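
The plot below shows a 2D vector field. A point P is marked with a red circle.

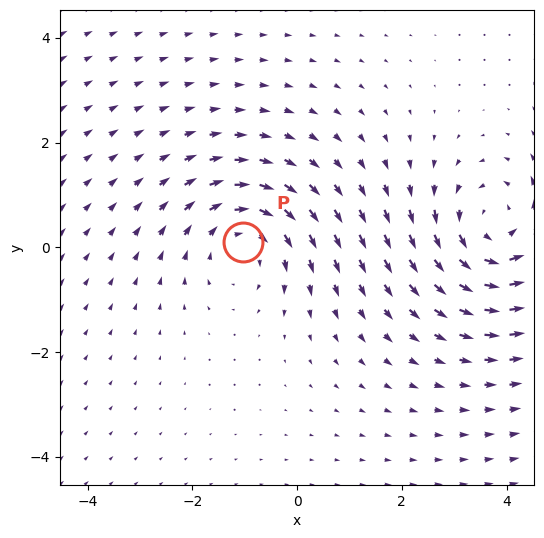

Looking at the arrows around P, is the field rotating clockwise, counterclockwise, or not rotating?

Near P at (-1.0, 0.1) the arrows circulate clockwise. The curl (z-component) there is about -3; negative curl means clockwise rotation.

clockwise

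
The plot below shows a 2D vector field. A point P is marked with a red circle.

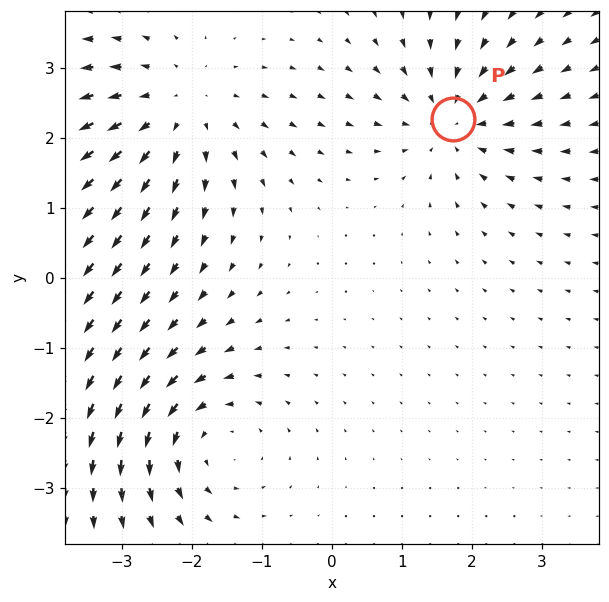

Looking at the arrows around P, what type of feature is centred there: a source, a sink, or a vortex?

At P (1.7, 2.3) the arrows converge inward. Divergence about -3, curl ≈0 — negative divergence with near-zero curl is a sink.

sink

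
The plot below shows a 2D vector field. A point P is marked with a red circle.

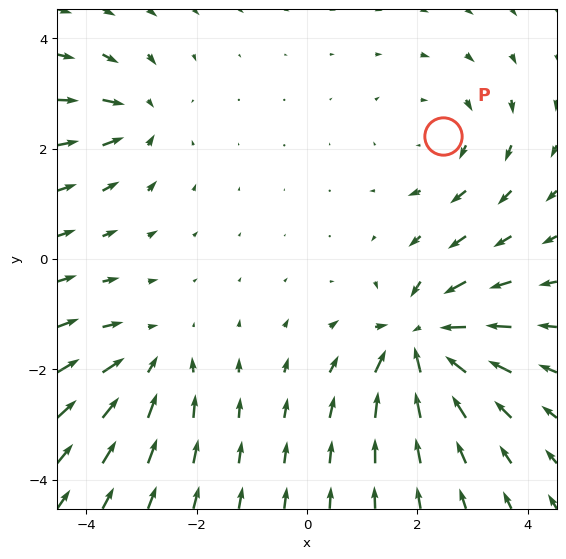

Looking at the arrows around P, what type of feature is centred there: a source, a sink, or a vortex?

At P (2.5, 2.2) the arrows circulate clockwise. Divergence ≈0, curl about -2 — near-zero divergence with nonzero curl is a vortex.

vortex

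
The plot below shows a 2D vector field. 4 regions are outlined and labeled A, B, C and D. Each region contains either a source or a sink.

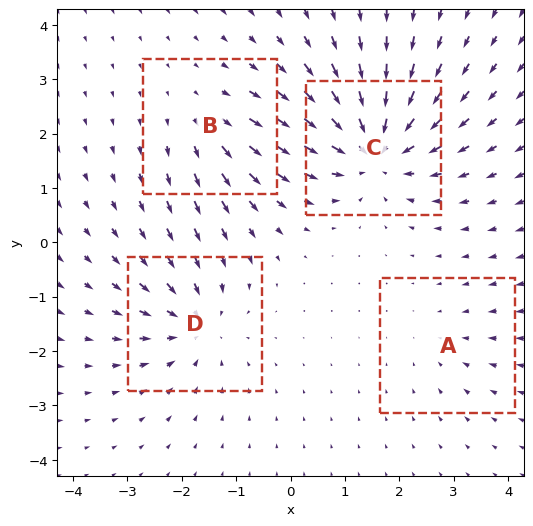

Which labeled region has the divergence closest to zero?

A

Divergence at each region's feature centre — A: about -2, B: about +3, C: about -7, D: about -5. Region A is closest to zero.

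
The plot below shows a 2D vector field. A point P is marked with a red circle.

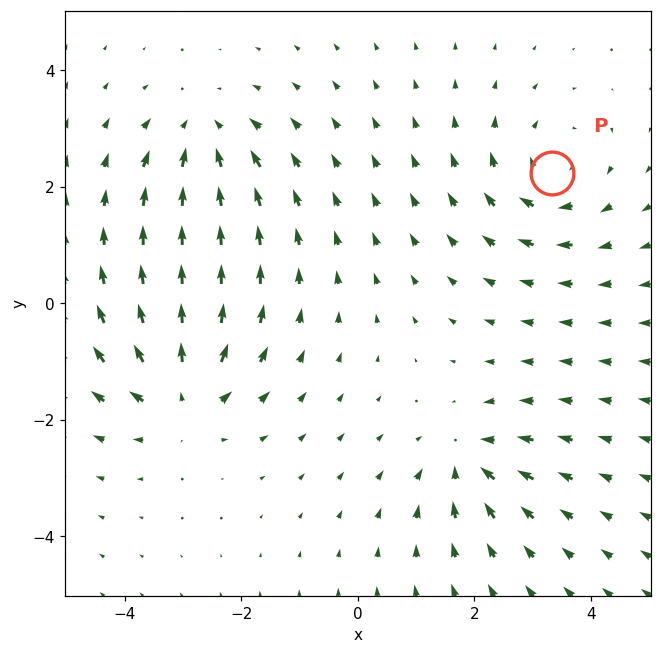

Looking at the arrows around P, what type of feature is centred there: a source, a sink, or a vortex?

vortex

At P (3.3, 2.2) the arrows circulate clockwise. Divergence ≈0, curl about -4 — near-zero divergence with nonzero curl is a vortex.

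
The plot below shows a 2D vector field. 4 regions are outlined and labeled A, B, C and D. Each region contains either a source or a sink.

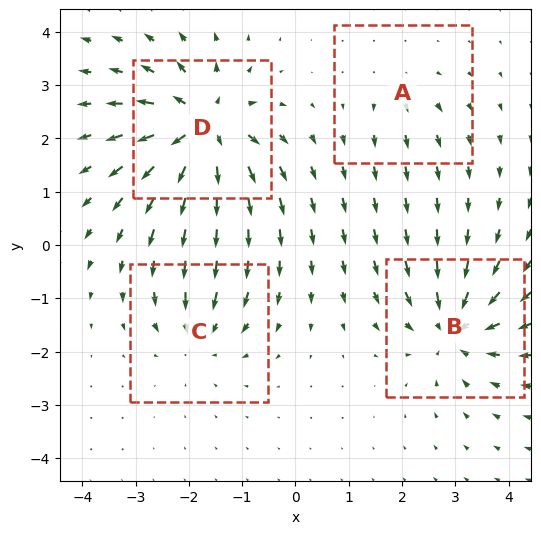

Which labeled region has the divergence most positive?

Divergence at each region's feature centre — A: about +3, B: about -6, C: about -4, D: about +8. Region D is most positive.

D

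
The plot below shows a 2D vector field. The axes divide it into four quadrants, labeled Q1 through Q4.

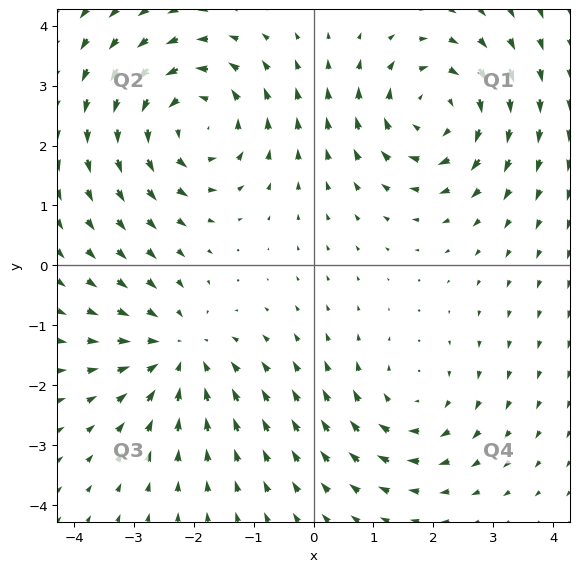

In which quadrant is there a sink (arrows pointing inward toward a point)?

The sink sits at approximately (-2.2, -1.5), which lies in quadrant Q3. The divergence there is about -3, negative as expected for a sink.

Q3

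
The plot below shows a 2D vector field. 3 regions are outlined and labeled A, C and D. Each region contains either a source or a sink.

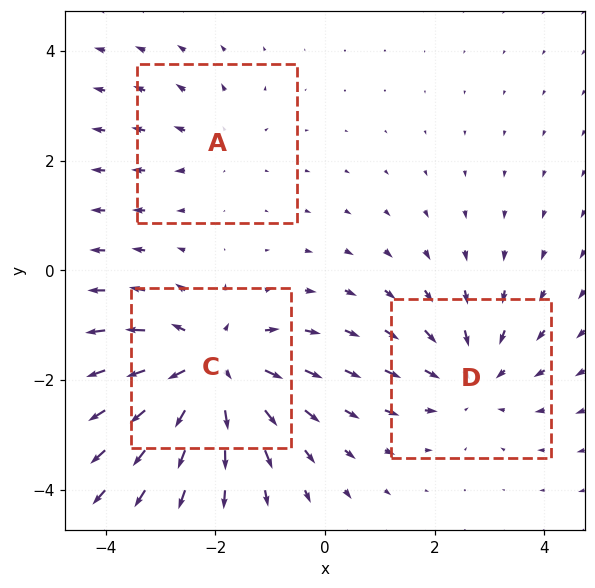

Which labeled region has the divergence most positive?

C

Divergence at each region's feature centre — A: about +2, C: about +4, D: about -3. Region C is most positive.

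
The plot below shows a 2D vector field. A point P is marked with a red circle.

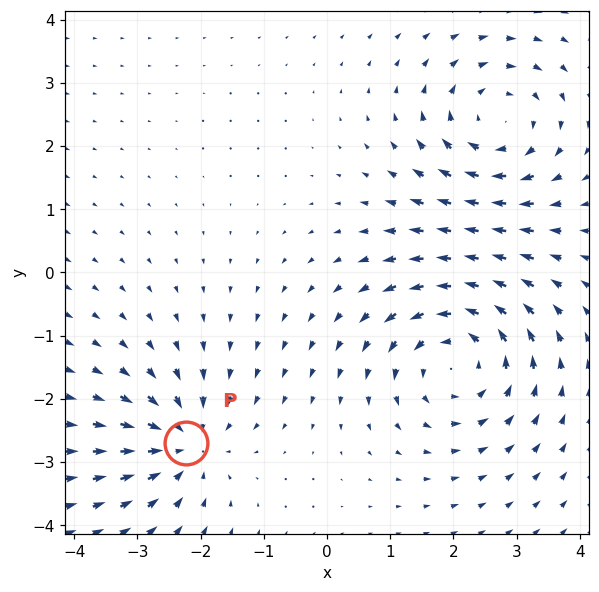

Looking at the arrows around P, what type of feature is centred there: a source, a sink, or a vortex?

sink

At P (-2.2, -2.7) the arrows converge inward. Divergence about -4, curl ≈0 — negative divergence with near-zero curl is a sink.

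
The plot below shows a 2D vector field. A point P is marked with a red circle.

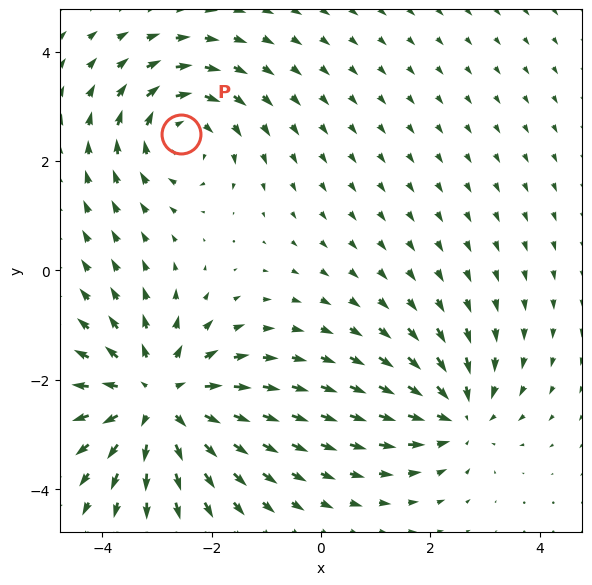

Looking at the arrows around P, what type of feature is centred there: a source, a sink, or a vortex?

At P (-2.6, 2.5) the arrows circulate clockwise. Divergence ≈0, curl about -3 — near-zero divergence with nonzero curl is a vortex.

vortex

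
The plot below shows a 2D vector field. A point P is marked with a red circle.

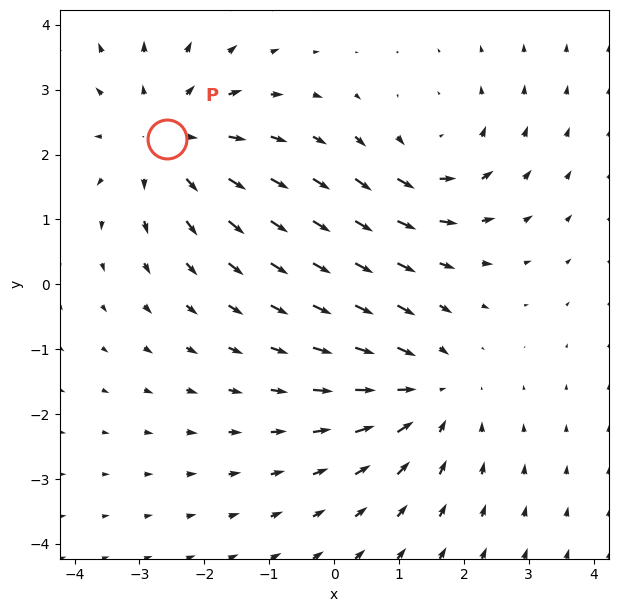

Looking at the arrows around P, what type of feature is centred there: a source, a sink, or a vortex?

source

At P (-2.6, 2.2) the arrows spread outward. Divergence about +3, curl ≈0 — positive divergence with near-zero curl is a source.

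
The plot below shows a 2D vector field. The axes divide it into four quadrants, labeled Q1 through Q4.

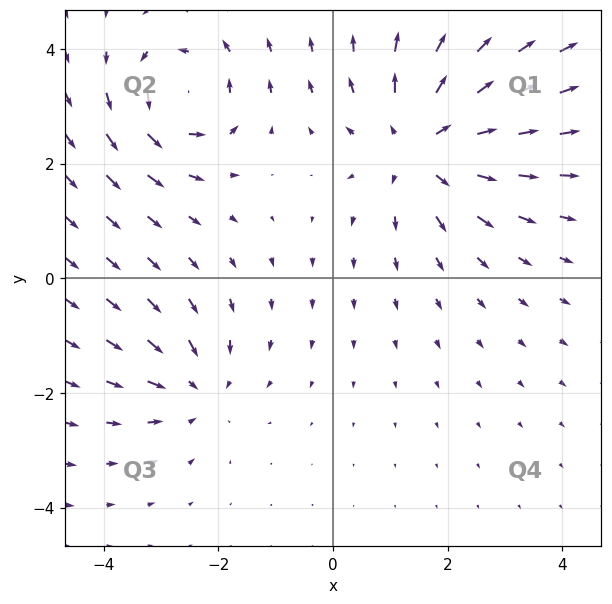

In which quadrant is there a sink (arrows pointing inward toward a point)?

Q3

The sink sits at approximately (-2.4, -1.9), which lies in quadrant Q3. The divergence there is about -3, negative as expected for a sink.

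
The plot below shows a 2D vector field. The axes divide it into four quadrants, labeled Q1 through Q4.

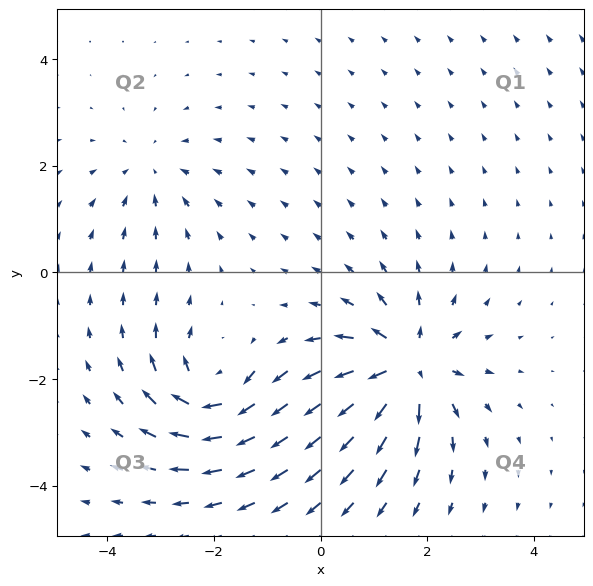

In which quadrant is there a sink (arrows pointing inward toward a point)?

The sink sits at approximately (-3.2, 1.9), which lies in quadrant Q2. The divergence there is about -3, negative as expected for a sink.

Q2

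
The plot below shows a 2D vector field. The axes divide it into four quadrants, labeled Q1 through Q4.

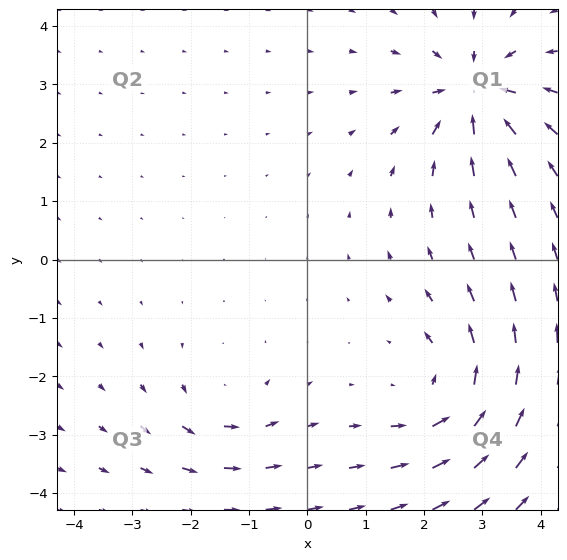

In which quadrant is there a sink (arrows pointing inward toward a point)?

The sink sits at approximately (2.9, 2.8), which lies in quadrant Q1. The divergence there is about -6, negative as expected for a sink.

Q1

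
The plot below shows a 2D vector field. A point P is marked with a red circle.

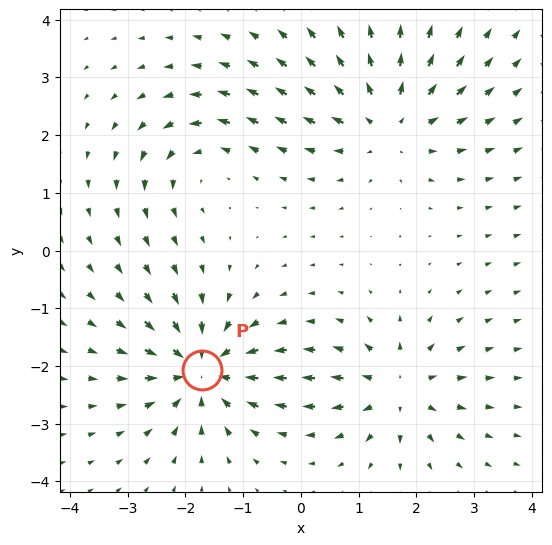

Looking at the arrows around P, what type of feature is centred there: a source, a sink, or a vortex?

sink

At P (-1.7, -2.1) the arrows converge inward. Divergence about -6, curl ≈0 — negative divergence with near-zero curl is a sink.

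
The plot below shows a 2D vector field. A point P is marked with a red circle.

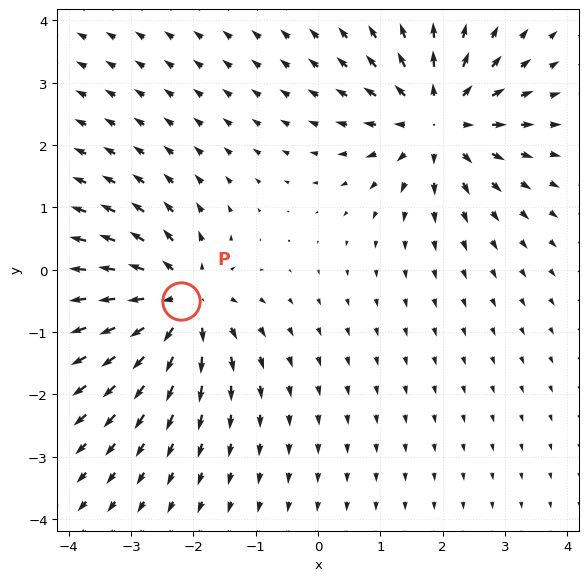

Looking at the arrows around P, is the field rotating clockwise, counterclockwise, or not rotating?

Near P at (-2.2, -0.5) the arrows show no circulation. The curl there is ≈0.

not rotating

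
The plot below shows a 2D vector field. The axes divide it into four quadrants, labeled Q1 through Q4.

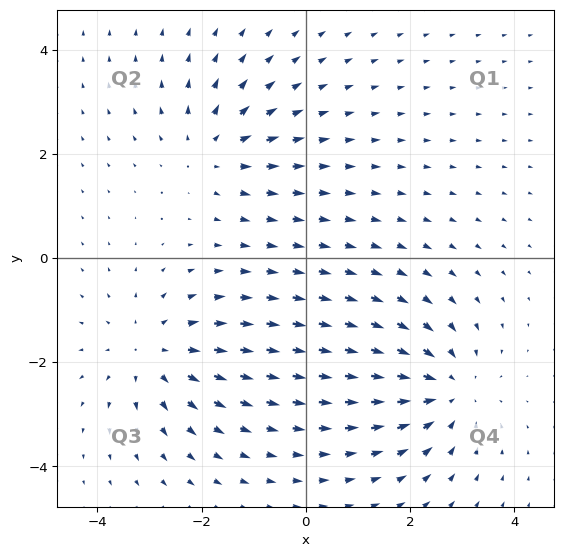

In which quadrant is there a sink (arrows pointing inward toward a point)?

The sink sits at approximately (2.7, -2.5), which lies in quadrant Q4. The divergence there is about -3, negative as expected for a sink.

Q4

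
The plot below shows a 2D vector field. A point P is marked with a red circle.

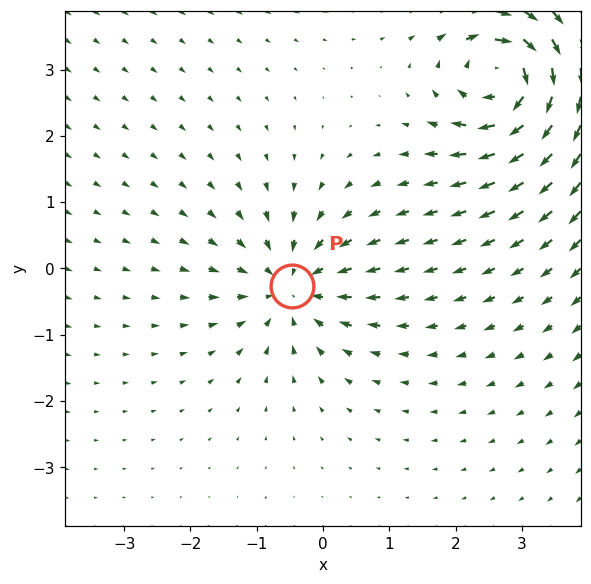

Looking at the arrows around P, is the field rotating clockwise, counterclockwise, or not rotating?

not rotating

Near P at (-0.5, -0.3) the arrows show no circulation. The curl there is ≈0.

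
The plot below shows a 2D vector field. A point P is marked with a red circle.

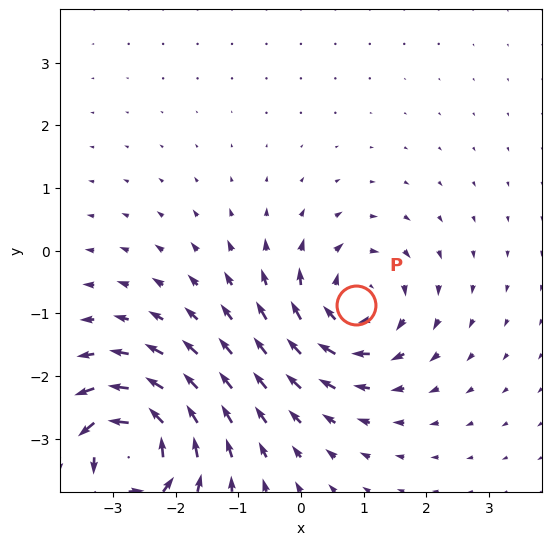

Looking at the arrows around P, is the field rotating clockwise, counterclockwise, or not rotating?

clockwise

Near P at (0.9, -0.9) the arrows circulate clockwise. The curl (z-component) there is about -5; negative curl means clockwise rotation.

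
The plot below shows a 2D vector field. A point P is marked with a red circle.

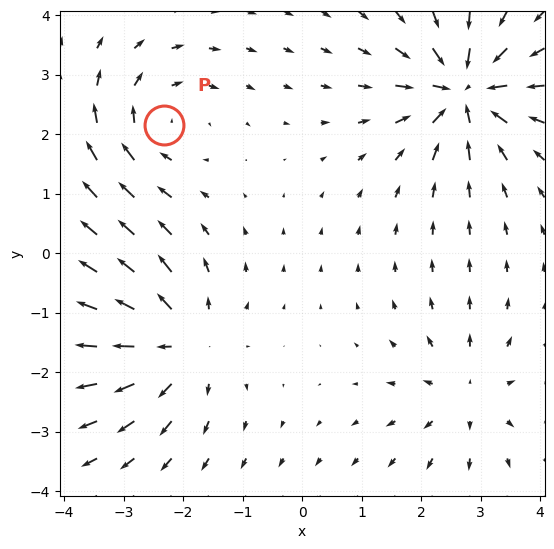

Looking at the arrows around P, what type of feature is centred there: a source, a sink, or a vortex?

At P (-2.3, 2.2) the arrows circulate clockwise. Divergence ≈0, curl about -3 — near-zero divergence with nonzero curl is a vortex.

vortex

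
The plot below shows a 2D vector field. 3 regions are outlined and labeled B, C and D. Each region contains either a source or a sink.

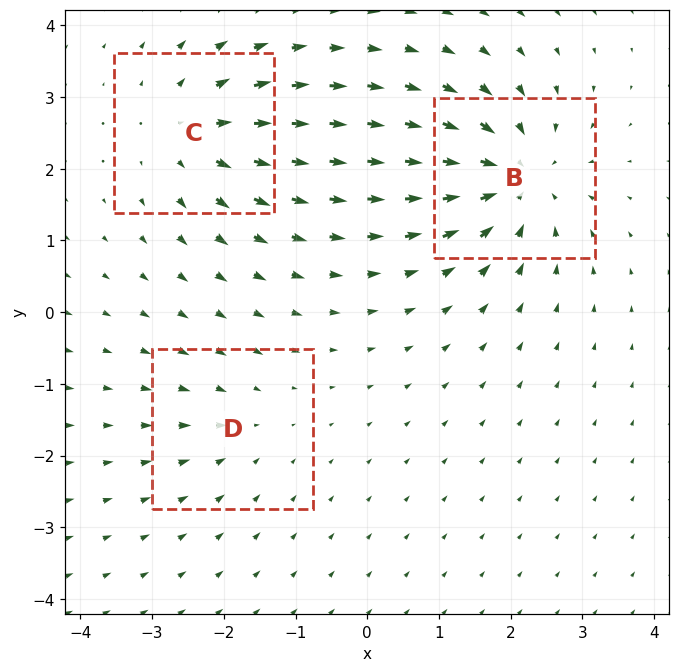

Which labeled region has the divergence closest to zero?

Divergence at each region's feature centre — B: about -5, C: about +4, D: about -2. Region D is closest to zero.

D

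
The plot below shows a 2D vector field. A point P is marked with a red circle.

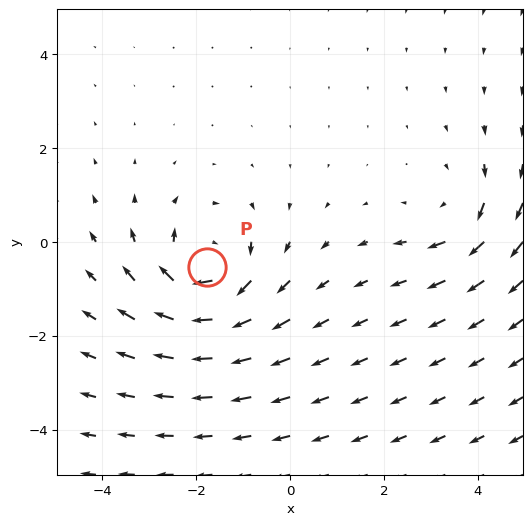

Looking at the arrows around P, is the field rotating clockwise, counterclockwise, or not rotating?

Near P at (-1.8, -0.5) the arrows circulate clockwise. The curl (z-component) there is about -5; negative curl means clockwise rotation.

clockwise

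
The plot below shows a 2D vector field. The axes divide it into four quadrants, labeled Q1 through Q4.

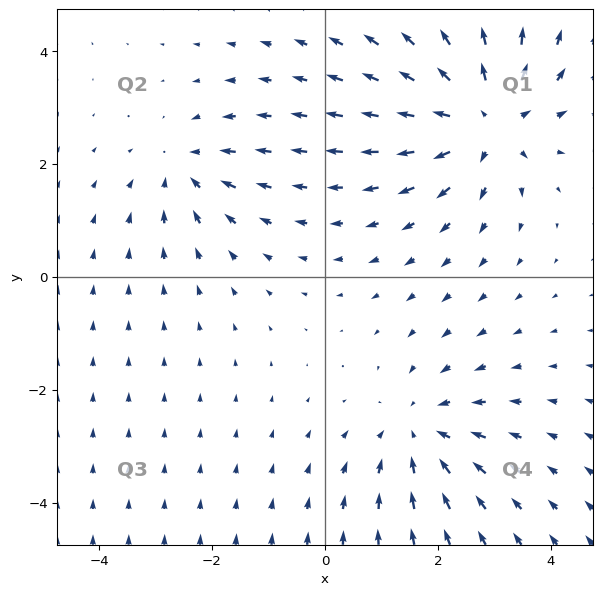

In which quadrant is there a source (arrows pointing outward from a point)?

The source sits at approximately (2.8, 2.8), which lies in quadrant Q1. The divergence there is about +5, positive as expected for a source.

Q1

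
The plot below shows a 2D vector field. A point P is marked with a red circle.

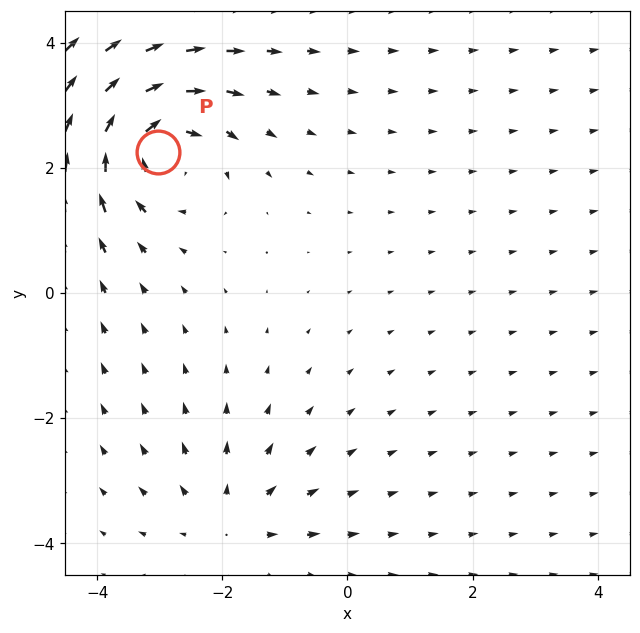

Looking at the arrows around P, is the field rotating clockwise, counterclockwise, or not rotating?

Near P at (-3.0, 2.2) the arrows circulate clockwise. The curl (z-component) there is about -5; negative curl means clockwise rotation.

clockwise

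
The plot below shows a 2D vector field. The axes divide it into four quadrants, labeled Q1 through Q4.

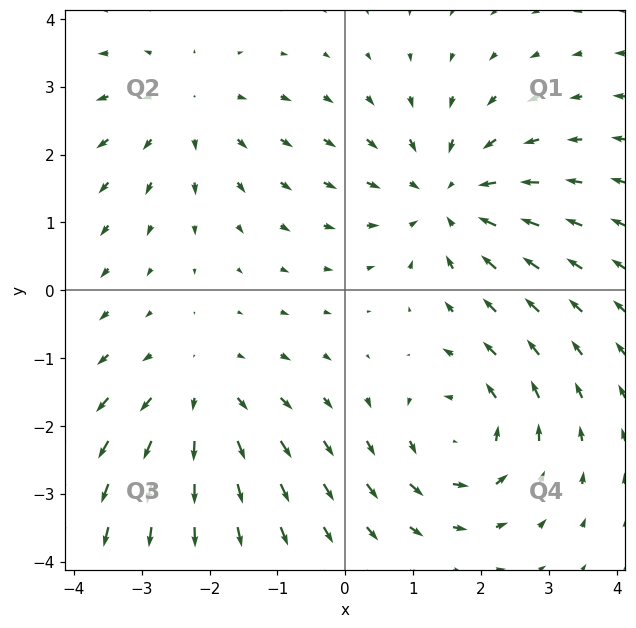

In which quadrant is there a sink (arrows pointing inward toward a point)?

Q1

The sink sits at approximately (1.5, 1.3), which lies in quadrant Q1. The divergence there is about -4, negative as expected for a sink.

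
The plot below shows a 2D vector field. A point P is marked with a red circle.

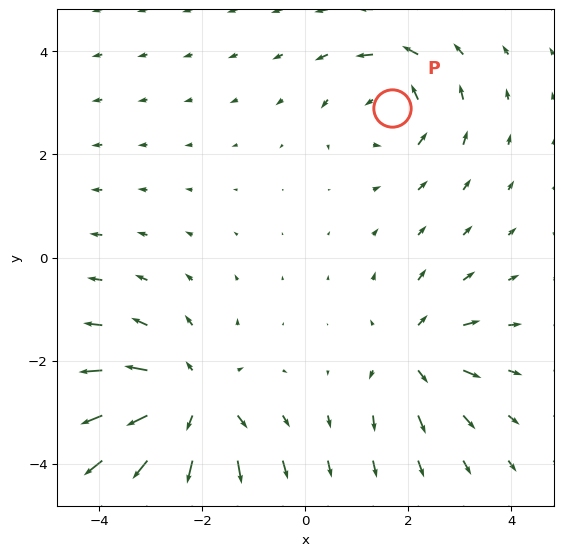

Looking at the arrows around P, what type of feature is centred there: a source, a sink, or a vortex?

At P (1.7, 2.9) the arrows circulate counterclockwise. Divergence ≈0, curl about +4 — near-zero divergence with nonzero curl is a vortex.

vortex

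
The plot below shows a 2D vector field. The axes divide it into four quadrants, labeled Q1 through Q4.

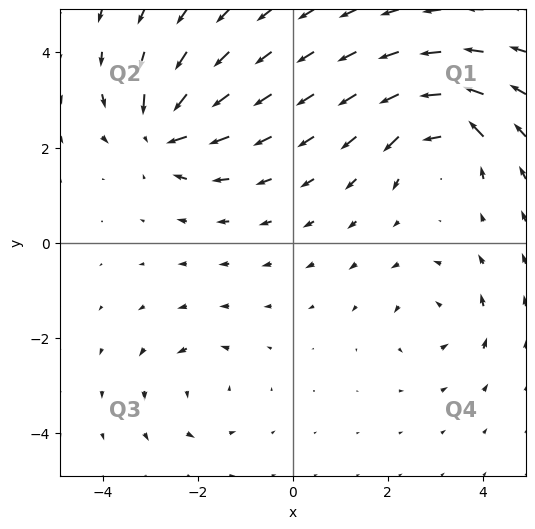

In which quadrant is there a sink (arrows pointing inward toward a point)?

Q2

The sink sits at approximately (-2.7, 2.3), which lies in quadrant Q2. The divergence there is about -6, negative as expected for a sink.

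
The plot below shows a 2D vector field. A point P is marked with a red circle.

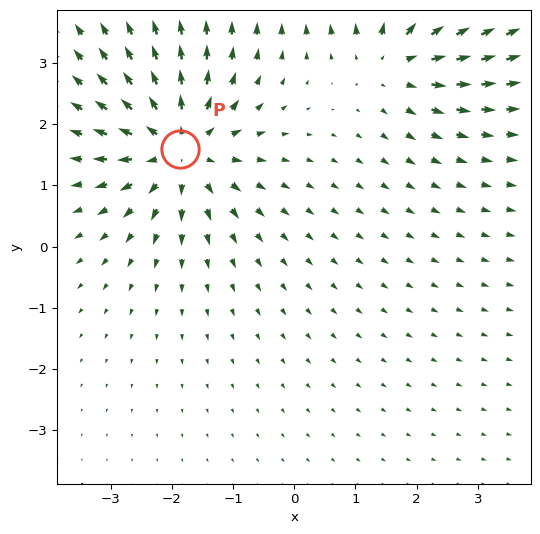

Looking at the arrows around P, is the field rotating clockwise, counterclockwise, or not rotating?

Near P at (-1.9, 1.6) the arrows show no circulation. The curl there is ≈0.

not rotating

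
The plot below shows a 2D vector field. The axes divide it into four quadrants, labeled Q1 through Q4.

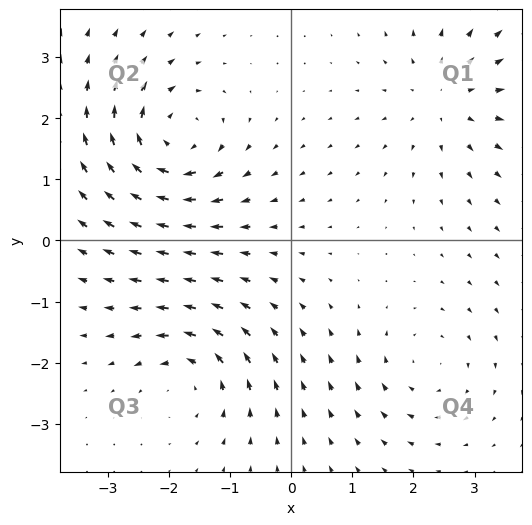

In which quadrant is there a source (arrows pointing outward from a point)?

Q1

The source sits at approximately (2.5, 2.3), which lies in quadrant Q1. The divergence there is about +4, positive as expected for a source.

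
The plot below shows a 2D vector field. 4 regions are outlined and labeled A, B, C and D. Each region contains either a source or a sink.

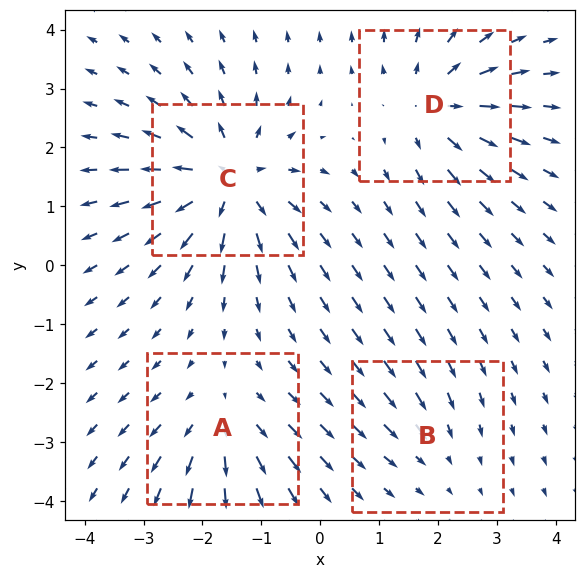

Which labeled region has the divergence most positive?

Divergence at each region's feature centre — A: about +4, B: about -2, C: about +7, D: about +5. Region C is most positive.

C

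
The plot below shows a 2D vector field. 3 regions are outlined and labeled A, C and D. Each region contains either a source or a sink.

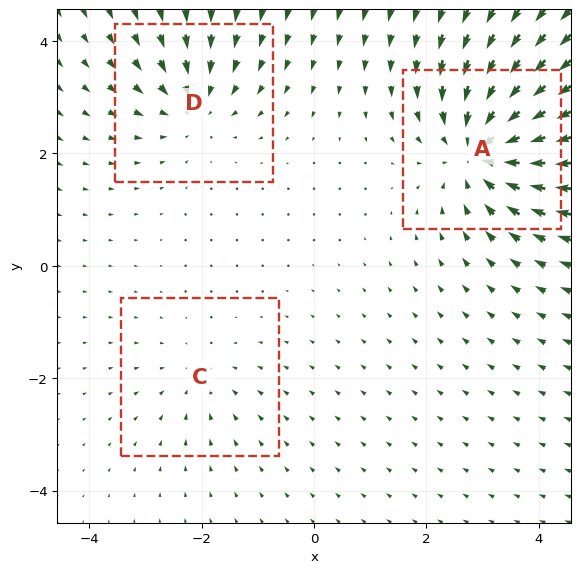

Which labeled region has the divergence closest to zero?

Divergence at each region's feature centre — A: about -5, C: about -2, D: about -3. Region C is closest to zero.

C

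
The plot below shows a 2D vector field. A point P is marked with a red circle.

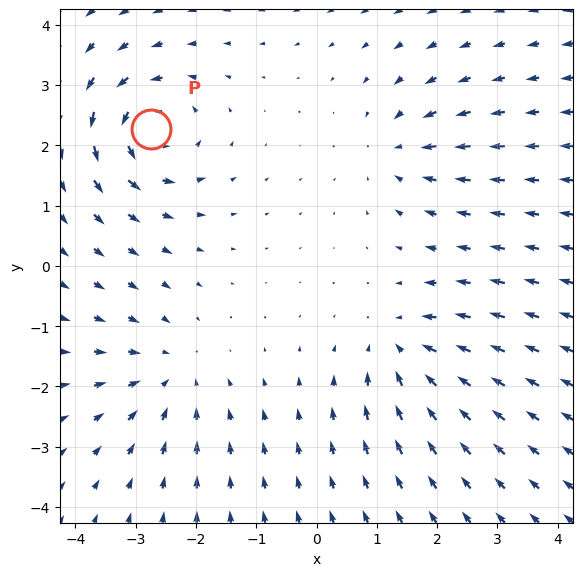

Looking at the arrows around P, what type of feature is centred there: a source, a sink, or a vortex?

vortex

At P (-2.7, 2.3) the arrows circulate counterclockwise. Divergence ≈0, curl about +7 — near-zero divergence with nonzero curl is a vortex.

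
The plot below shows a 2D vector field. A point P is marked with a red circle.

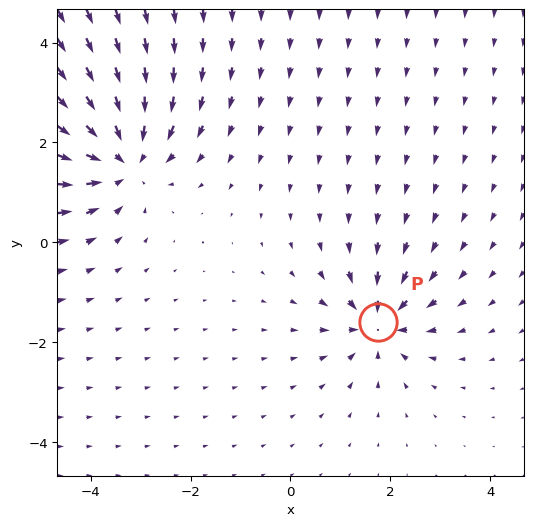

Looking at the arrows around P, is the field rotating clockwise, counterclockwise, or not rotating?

Near P at (1.8, -1.6) the arrows show no circulation. The curl there is ≈0.

not rotating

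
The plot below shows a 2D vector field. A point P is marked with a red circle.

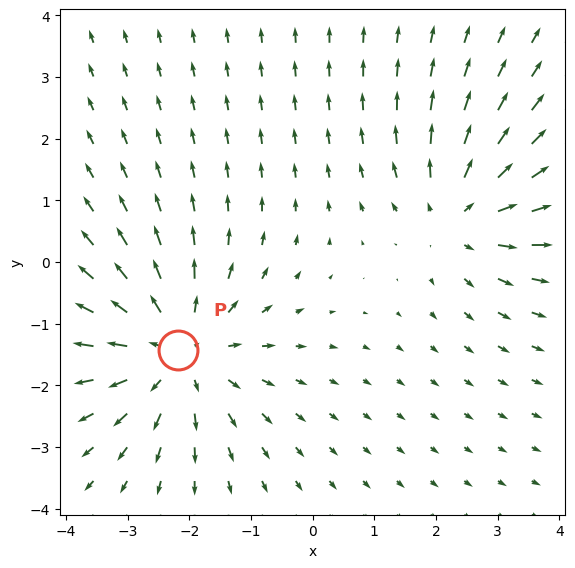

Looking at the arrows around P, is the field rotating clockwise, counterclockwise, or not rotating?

Near P at (-2.2, -1.4) the arrows show no circulation. The curl there is ≈0.

not rotating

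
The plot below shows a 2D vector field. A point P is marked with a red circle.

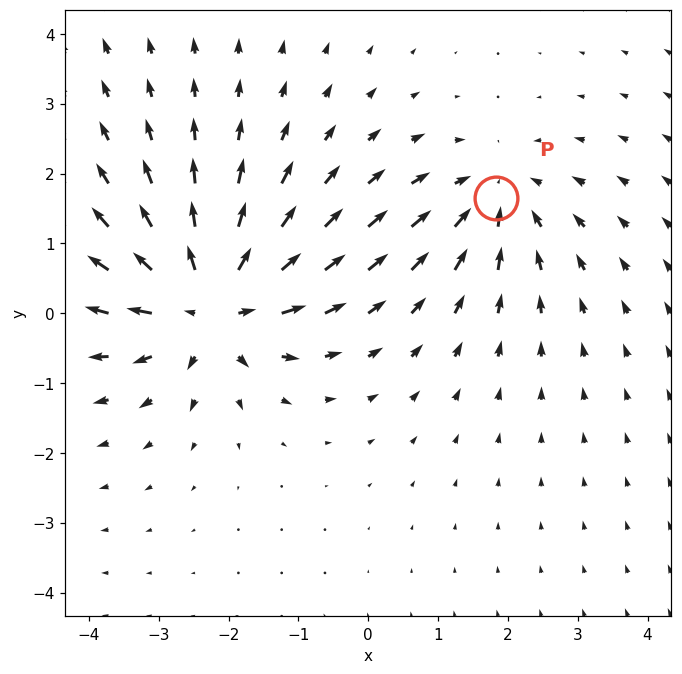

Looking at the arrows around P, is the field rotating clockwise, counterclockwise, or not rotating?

Near P at (1.8, 1.7) the arrows show no circulation. The curl there is ≈0.

not rotating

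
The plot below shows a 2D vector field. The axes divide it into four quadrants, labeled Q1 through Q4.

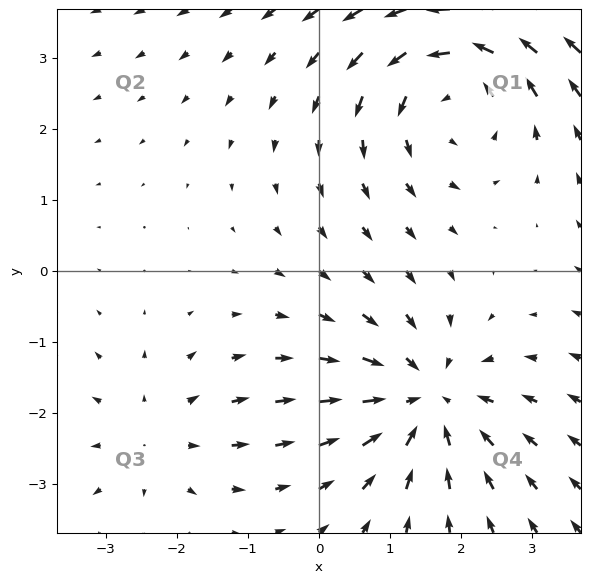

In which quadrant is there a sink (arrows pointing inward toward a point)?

Q4

The sink sits at approximately (1.5, -1.8), which lies in quadrant Q4. The divergence there is about -4, negative as expected for a sink.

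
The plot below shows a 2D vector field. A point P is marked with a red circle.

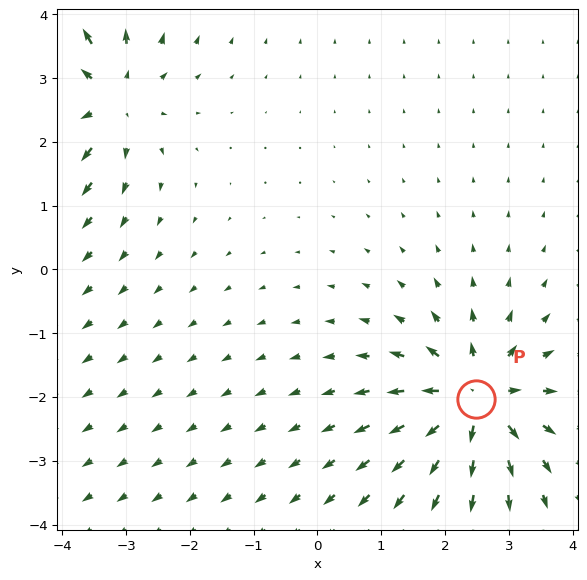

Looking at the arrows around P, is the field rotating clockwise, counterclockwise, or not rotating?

Near P at (2.5, -2.0) the arrows show no circulation. The curl there is ≈0.

not rotating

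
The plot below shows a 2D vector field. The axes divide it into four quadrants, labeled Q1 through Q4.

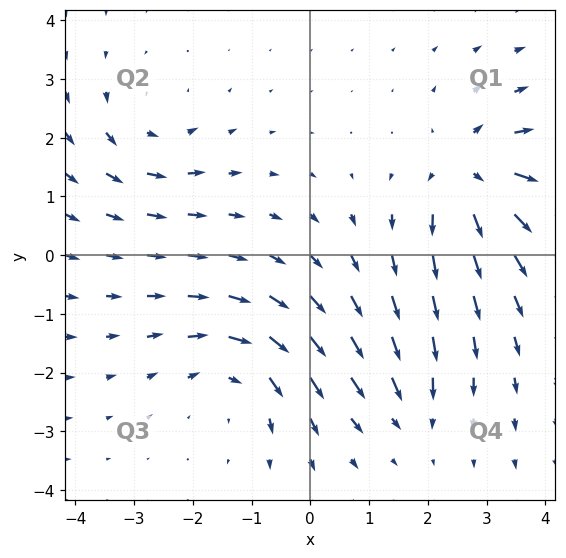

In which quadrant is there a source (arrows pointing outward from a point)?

The source sits at approximately (2.7, 1.4), which lies in quadrant Q1. The divergence there is about +6, positive as expected for a source.

Q1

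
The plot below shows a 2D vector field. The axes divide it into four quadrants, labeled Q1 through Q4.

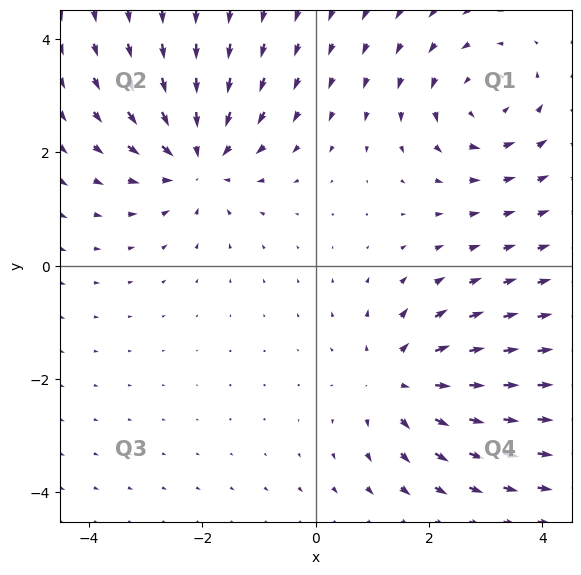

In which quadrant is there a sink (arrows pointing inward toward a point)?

Q2

The sink sits at approximately (-2.1, 1.9), which lies in quadrant Q2. The divergence there is about -4, negative as expected for a sink.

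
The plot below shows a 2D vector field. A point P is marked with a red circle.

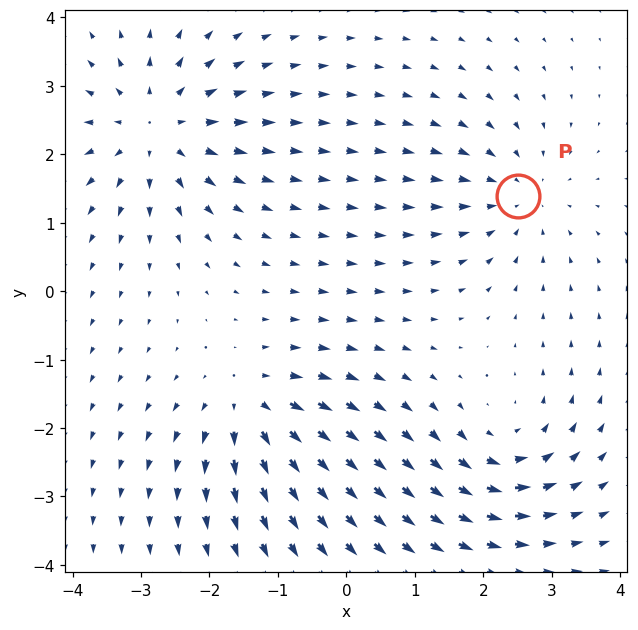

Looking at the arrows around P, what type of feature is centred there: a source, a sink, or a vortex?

At P (2.5, 1.4) the arrows converge inward. Divergence about -3, curl ≈0 — negative divergence with near-zero curl is a sink.

sink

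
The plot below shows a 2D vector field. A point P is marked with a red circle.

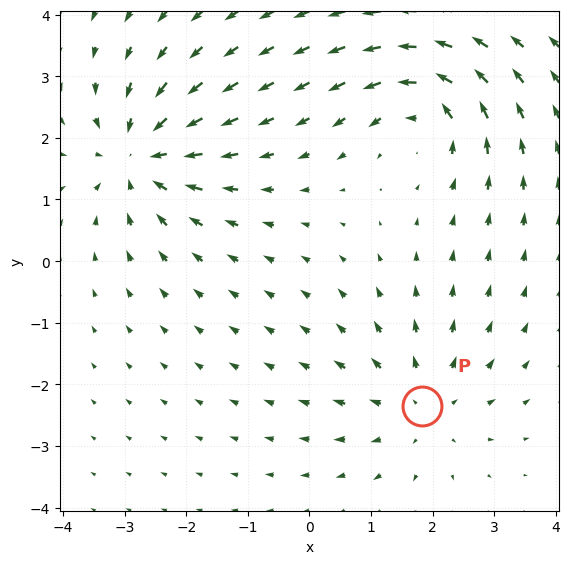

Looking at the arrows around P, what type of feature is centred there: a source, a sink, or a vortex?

source

At P (1.8, -2.3) the arrows spread outward. Divergence about +2, curl ≈0 — positive divergence with near-zero curl is a source.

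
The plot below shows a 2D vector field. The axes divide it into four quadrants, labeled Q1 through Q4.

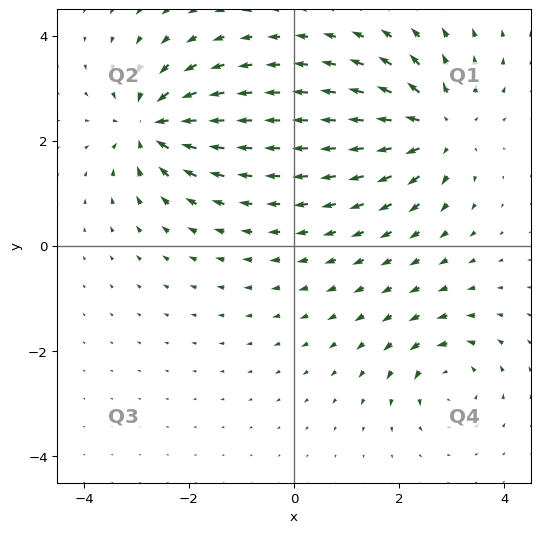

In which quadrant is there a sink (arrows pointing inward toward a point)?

Q2

The sink sits at approximately (-2.7, 2.3), which lies in quadrant Q2. The divergence there is about -6, negative as expected for a sink.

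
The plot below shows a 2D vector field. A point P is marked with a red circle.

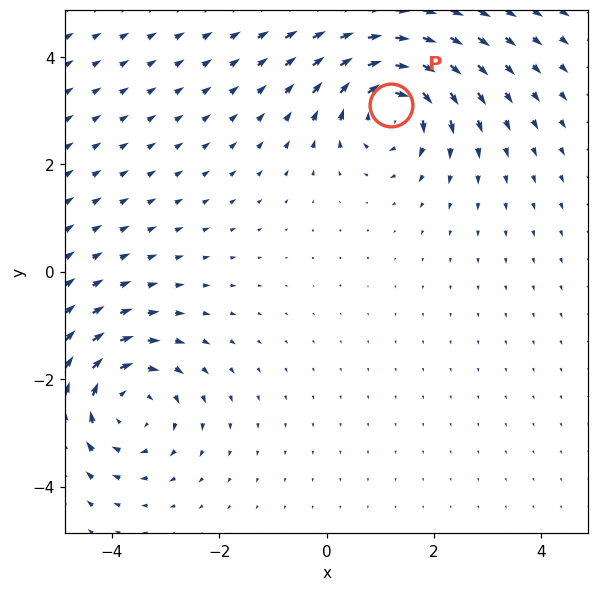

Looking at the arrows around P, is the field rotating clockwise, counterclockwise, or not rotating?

Near P at (1.2, 3.1) the arrows circulate clockwise. The curl (z-component) there is about -3; negative curl means clockwise rotation.

clockwise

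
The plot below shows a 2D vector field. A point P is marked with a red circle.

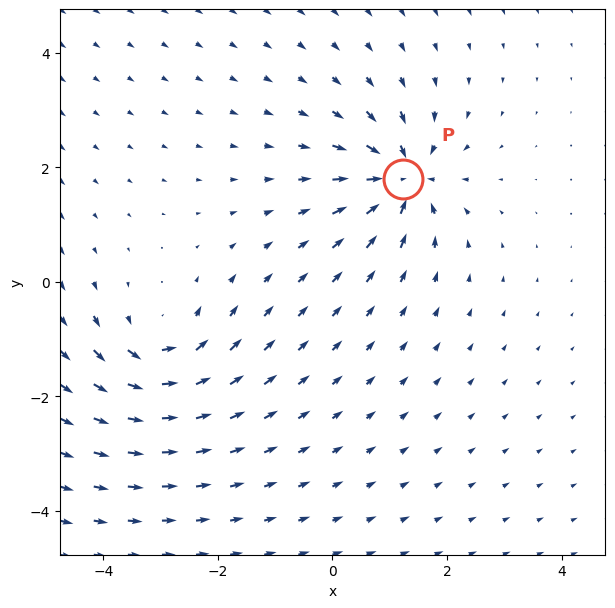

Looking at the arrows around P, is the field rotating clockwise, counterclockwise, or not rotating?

Near P at (1.2, 1.8) the arrows show no circulation. The curl there is ≈0.

not rotating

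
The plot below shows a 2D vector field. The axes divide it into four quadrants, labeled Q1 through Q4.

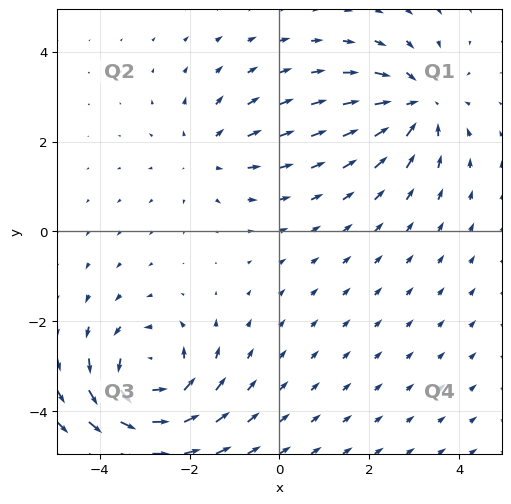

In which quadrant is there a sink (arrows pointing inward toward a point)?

Q1

The sink sits at approximately (3.1, 2.8), which lies in quadrant Q1. The divergence there is about -4, negative as expected for a sink.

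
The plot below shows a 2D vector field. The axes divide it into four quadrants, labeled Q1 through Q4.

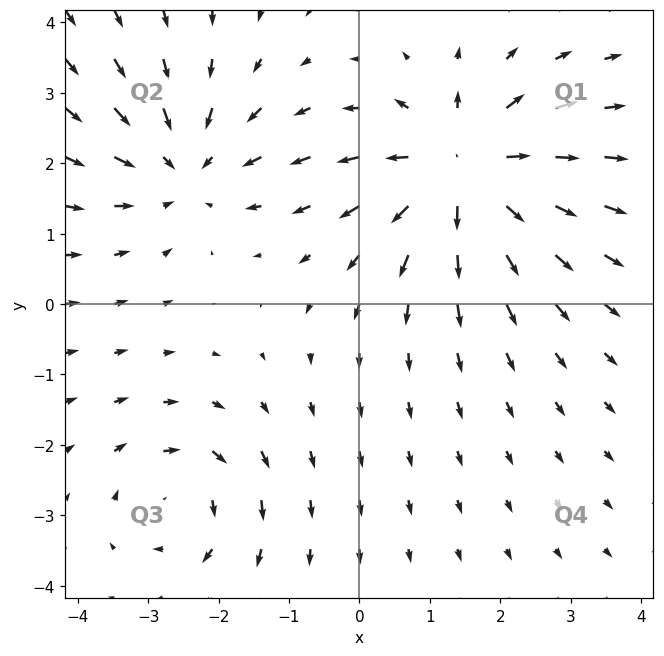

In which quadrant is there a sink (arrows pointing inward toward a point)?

Q2

The sink sits at approximately (-2.5, 1.9), which lies in quadrant Q2. The divergence there is about -3, negative as expected for a sink.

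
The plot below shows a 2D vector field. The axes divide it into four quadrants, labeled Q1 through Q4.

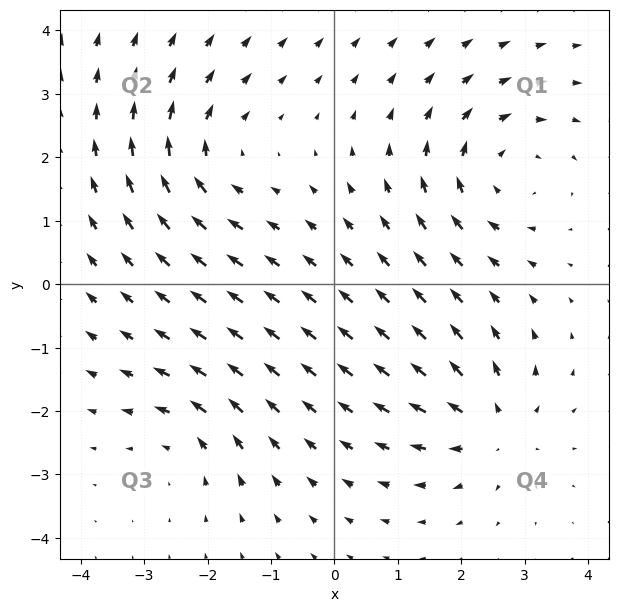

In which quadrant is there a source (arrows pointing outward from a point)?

The source sits at approximately (2.5, -2.2), which lies in quadrant Q4. The divergence there is about +5, positive as expected for a source.

Q4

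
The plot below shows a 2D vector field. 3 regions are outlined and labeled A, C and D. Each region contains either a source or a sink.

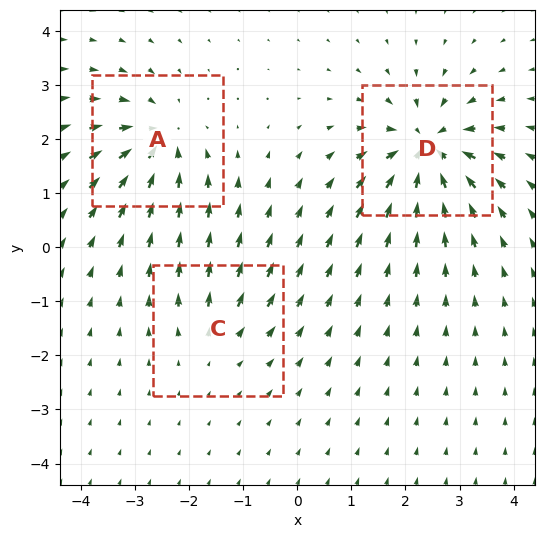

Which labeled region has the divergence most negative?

D

Divergence at each region's feature centre — A: about -4, C: about +2, D: about -6. Region D is most negative.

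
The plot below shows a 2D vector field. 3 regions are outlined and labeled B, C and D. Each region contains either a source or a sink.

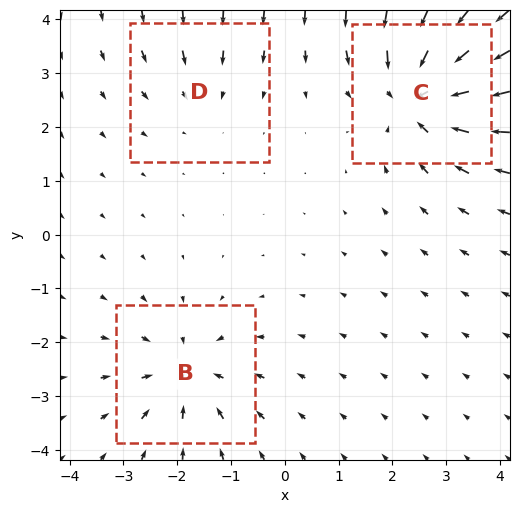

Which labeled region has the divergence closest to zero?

D

Divergence at each region's feature centre — B: about -3, C: about -5, D: about -2. Region D is closest to zero.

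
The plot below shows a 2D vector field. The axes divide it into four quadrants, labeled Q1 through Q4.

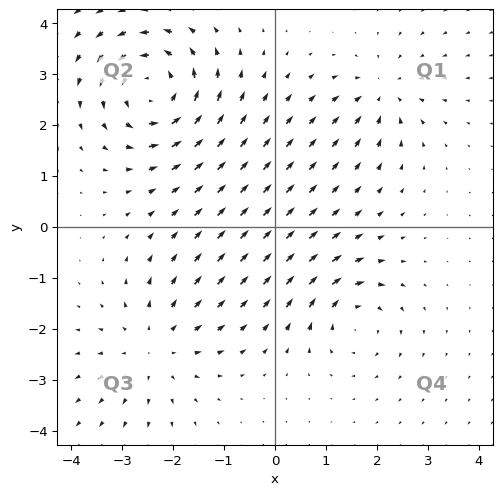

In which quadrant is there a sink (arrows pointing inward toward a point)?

The sink sits at approximately (2.1, 2.6), which lies in quadrant Q1. The divergence there is about -4, negative as expected for a sink.

Q1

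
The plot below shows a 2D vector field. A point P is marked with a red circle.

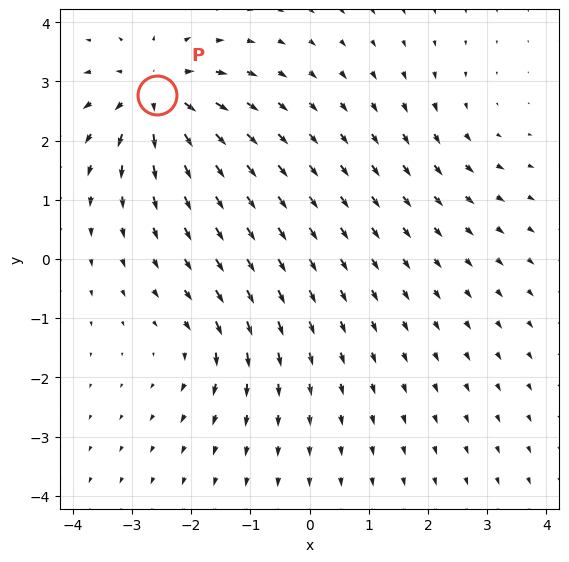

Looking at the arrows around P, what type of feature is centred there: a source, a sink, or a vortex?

source

At P (-2.6, 2.8) the arrows spread outward. Divergence about +6, curl ≈0 — positive divergence with near-zero curl is a source.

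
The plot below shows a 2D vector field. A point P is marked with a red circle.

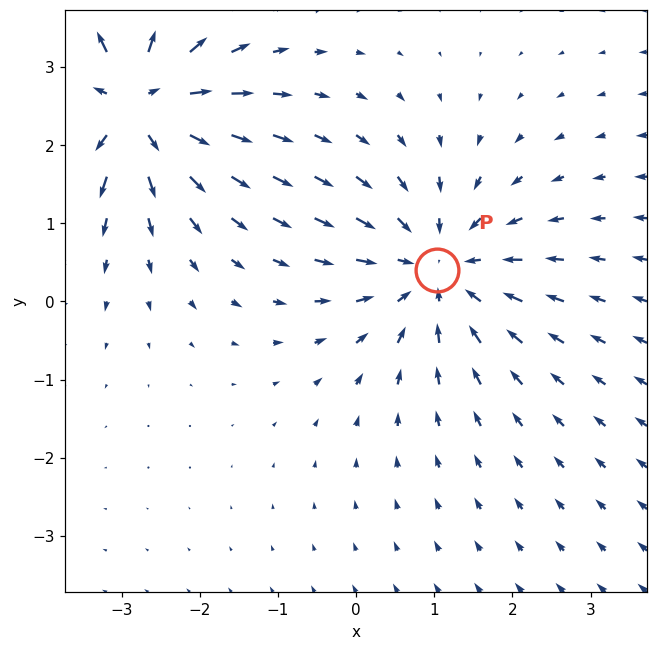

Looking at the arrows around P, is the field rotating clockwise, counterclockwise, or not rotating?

Near P at (1.0, 0.4) the arrows show no circulation. The curl there is ≈0.

not rotating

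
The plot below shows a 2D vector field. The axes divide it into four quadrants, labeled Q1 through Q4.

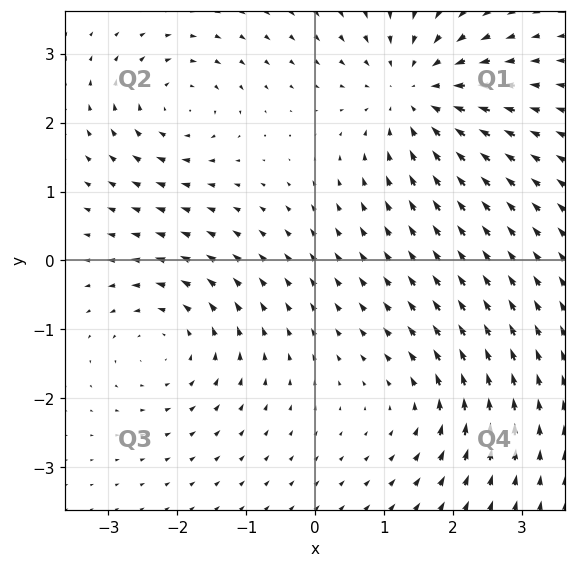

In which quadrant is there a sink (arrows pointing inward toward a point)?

The sink sits at approximately (1.4, 2.4), which lies in quadrant Q1. The divergence there is about -5, negative as expected for a sink.

Q1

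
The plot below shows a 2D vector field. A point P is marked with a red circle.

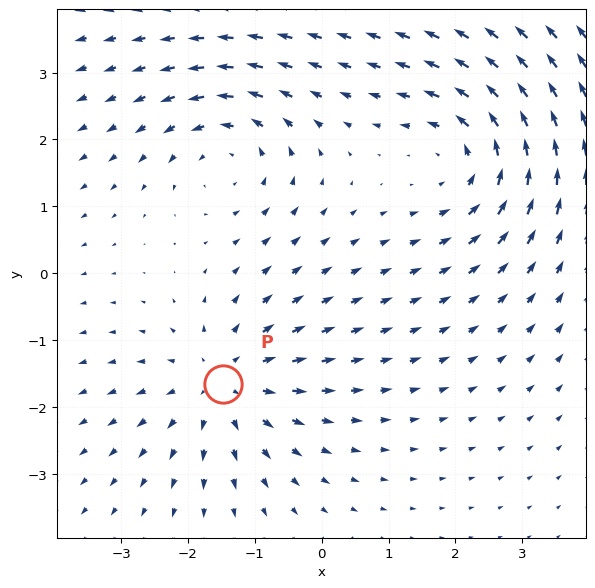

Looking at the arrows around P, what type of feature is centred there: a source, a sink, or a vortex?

source

At P (-1.5, -1.7) the arrows spread outward. Divergence about +4, curl ≈0 — positive divergence with near-zero curl is a source.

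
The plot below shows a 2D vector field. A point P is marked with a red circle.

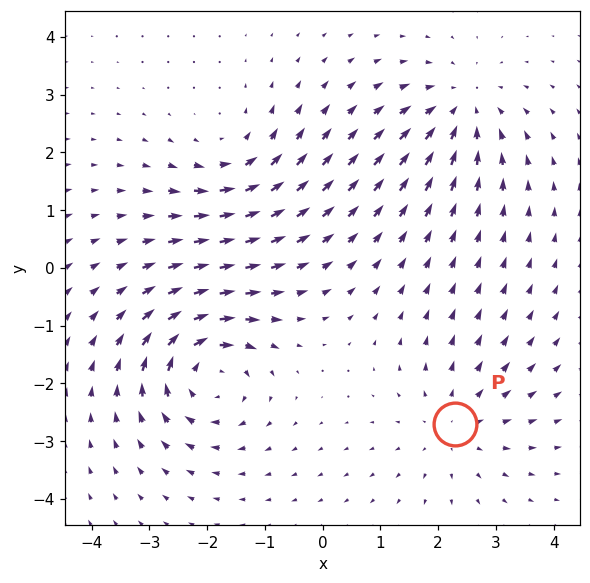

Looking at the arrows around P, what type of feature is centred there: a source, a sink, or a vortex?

At P (2.3, -2.7) the arrows spread outward. Divergence about +3, curl ≈0 — positive divergence with near-zero curl is a source.

source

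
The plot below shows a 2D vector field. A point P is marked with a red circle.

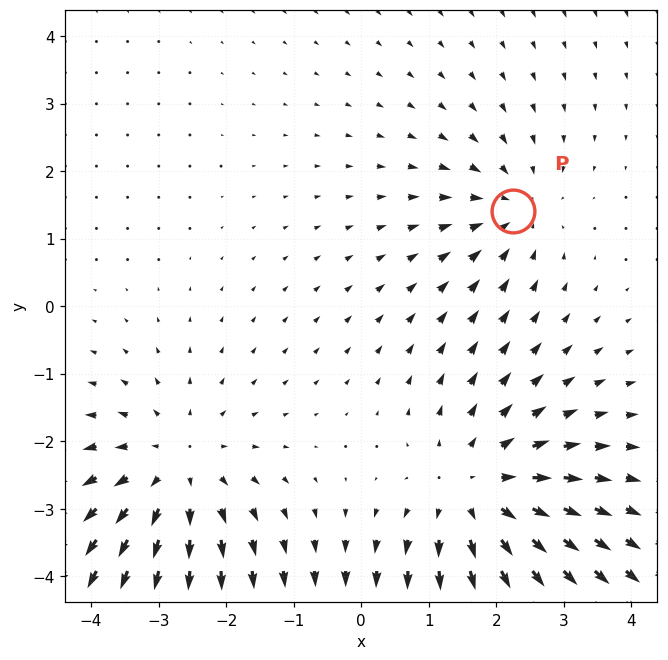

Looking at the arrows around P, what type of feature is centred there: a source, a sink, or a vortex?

sink

At P (2.2, 1.4) the arrows converge inward. Divergence about -3, curl ≈0 — negative divergence with near-zero curl is a sink.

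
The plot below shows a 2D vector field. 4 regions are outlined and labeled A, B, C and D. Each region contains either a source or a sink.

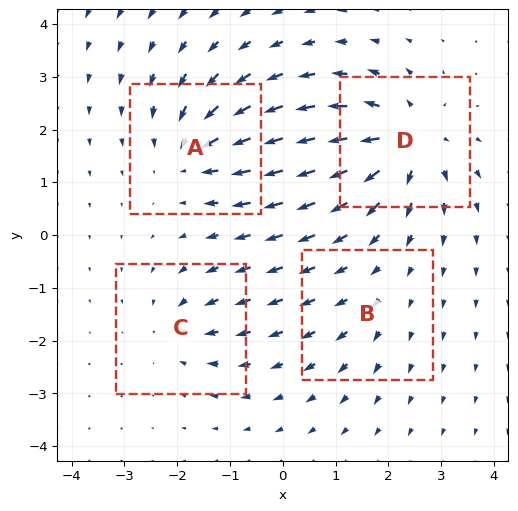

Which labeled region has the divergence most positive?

Divergence at each region's feature centre — A: about -5, B: about +2, C: about -4, D: about +7. Region D is most positive.

D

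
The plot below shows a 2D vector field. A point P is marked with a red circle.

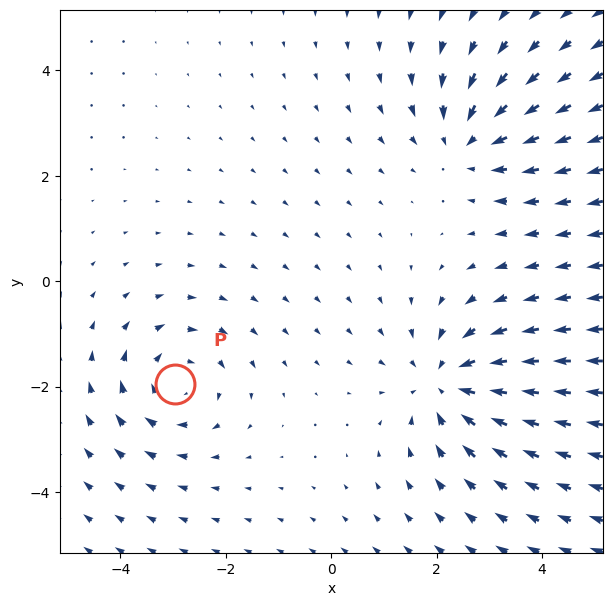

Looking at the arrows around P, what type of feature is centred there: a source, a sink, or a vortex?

vortex

At P (-3.0, -2.0) the arrows circulate clockwise. Divergence ≈0, curl about -4 — near-zero divergence with nonzero curl is a vortex.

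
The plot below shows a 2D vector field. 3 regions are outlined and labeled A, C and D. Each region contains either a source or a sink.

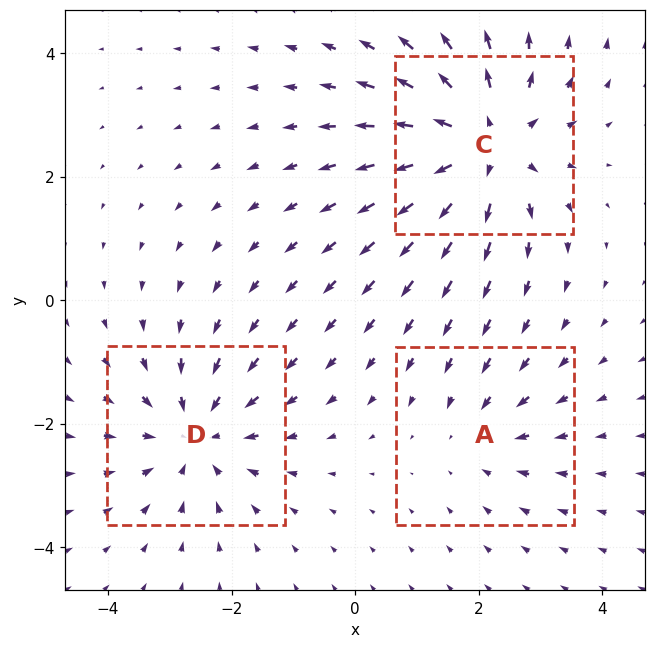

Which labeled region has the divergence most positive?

Divergence at each region's feature centre — A: about -2, C: about +4, D: about -3. Region C is most positive.

C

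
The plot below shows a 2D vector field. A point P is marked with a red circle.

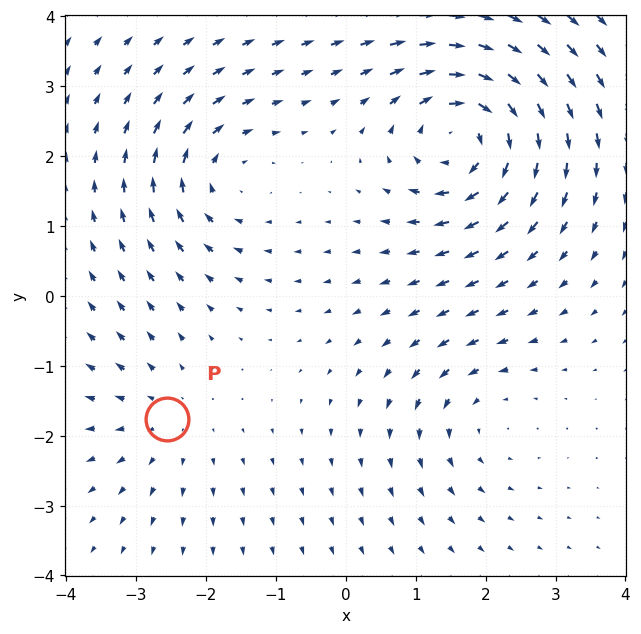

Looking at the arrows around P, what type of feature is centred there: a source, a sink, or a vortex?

At P (-2.6, -1.8) the arrows spread outward. Divergence about +2, curl ≈0 — positive divergence with near-zero curl is a source.

source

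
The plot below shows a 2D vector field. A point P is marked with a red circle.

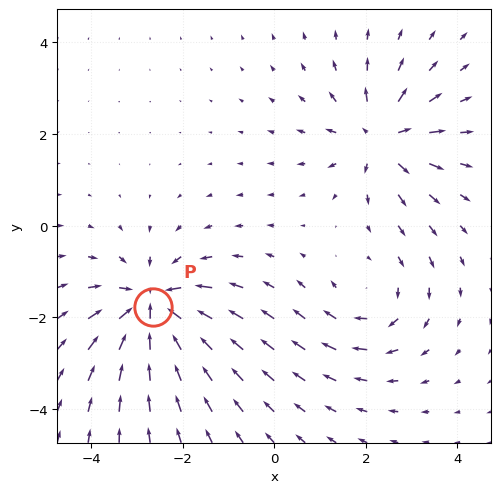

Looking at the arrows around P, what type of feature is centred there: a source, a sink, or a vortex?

sink

At P (-2.7, -1.8) the arrows converge inward. Divergence about -5, curl ≈0 — negative divergence with near-zero curl is a sink.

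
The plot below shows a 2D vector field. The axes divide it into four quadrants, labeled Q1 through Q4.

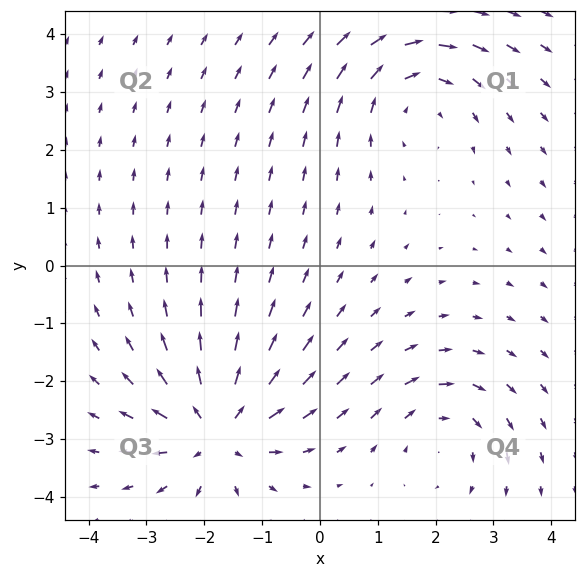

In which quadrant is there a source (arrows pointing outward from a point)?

The source sits at approximately (-1.8, -2.9), which lies in quadrant Q3. The divergence there is about +5, positive as expected for a source.

Q3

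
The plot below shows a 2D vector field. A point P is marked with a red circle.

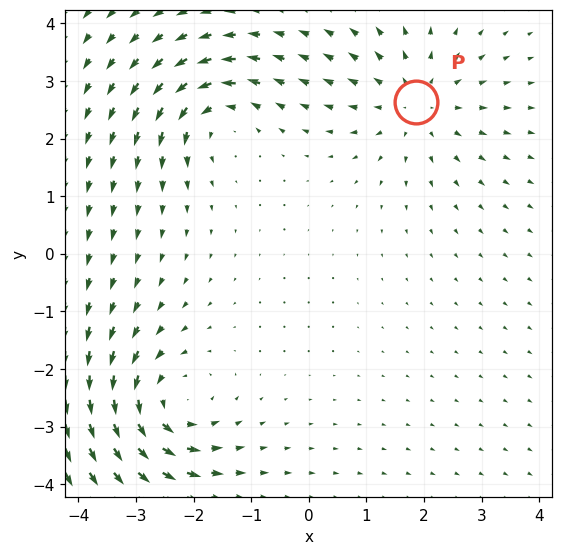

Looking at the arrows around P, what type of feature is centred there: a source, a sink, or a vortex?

At P (1.9, 2.6) the arrows spread outward. Divergence about +3, curl ≈0 — positive divergence with near-zero curl is a source.

source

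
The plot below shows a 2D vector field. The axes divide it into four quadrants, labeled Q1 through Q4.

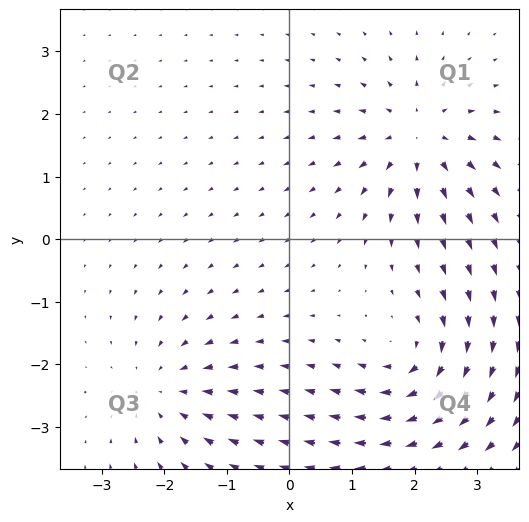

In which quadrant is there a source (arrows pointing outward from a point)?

Q1

The source sits at approximately (2.1, 1.6), which lies in quadrant Q1. The divergence there is about +5, positive as expected for a source.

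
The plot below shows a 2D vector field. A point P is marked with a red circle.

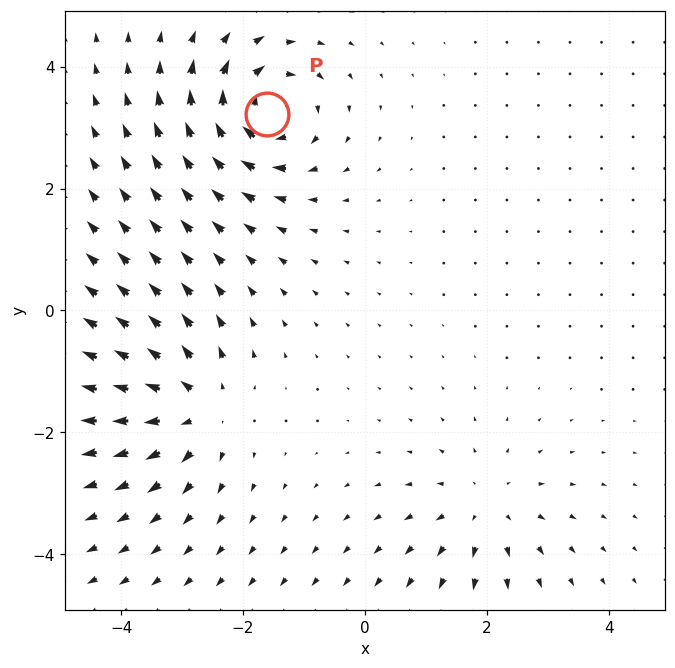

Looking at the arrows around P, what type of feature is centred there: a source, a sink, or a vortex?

At P (-1.6, 3.2) the arrows circulate clockwise. Divergence ≈0, curl about -7 — near-zero divergence with nonzero curl is a vortex.

vortex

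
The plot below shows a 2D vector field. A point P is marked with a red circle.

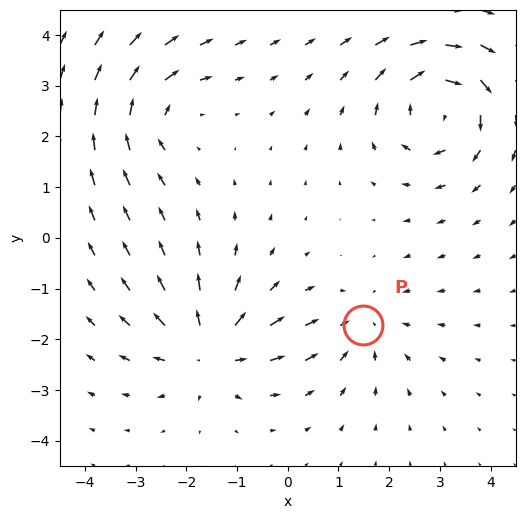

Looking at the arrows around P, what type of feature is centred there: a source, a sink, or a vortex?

At P (1.5, -1.7) the arrows converge inward. Divergence about -3, curl ≈0 — negative divergence with near-zero curl is a sink.

sink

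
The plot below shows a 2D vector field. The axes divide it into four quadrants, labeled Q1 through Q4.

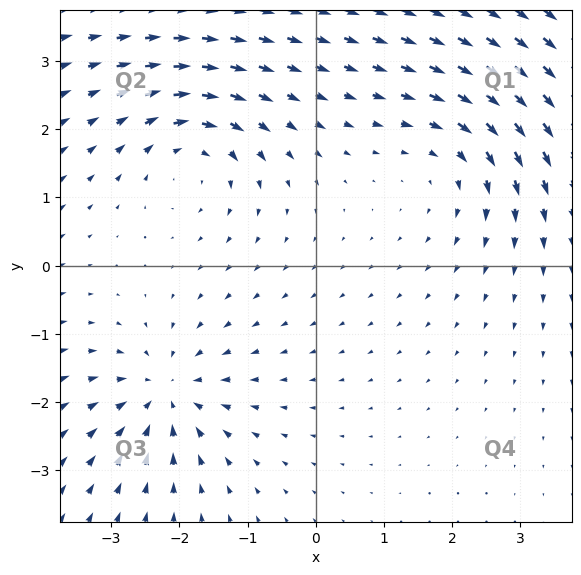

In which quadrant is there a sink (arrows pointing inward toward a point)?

The sink sits at approximately (-2.2, -1.9), which lies in quadrant Q3. The divergence there is about -4, negative as expected for a sink.

Q3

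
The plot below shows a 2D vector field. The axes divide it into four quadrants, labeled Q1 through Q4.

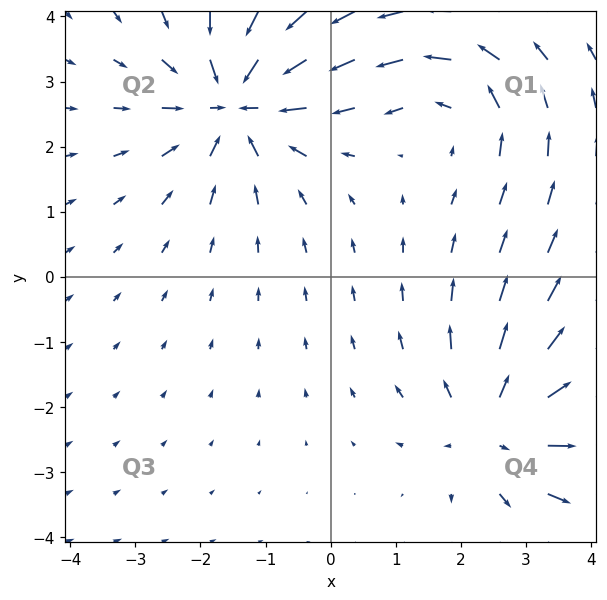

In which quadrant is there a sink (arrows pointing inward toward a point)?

Q2

The sink sits at approximately (-1.5, 2.7), which lies in quadrant Q2. The divergence there is about -5, negative as expected for a sink.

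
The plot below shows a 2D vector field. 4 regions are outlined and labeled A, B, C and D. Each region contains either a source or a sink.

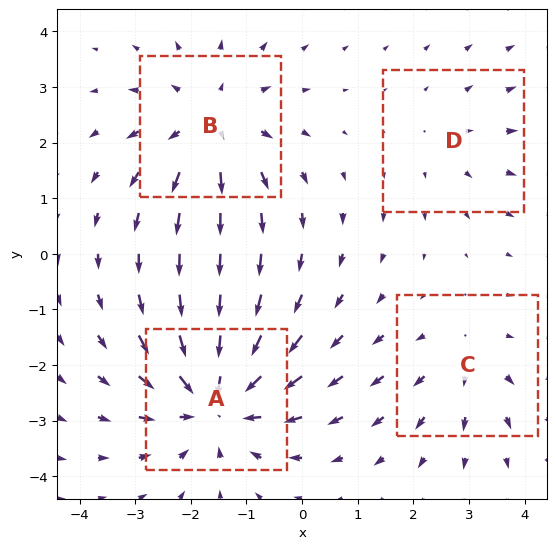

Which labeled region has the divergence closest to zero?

Divergence at each region's feature centre — A: about -6, B: about +4, C: about +3, D: about +2. Region D is closest to zero.

D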